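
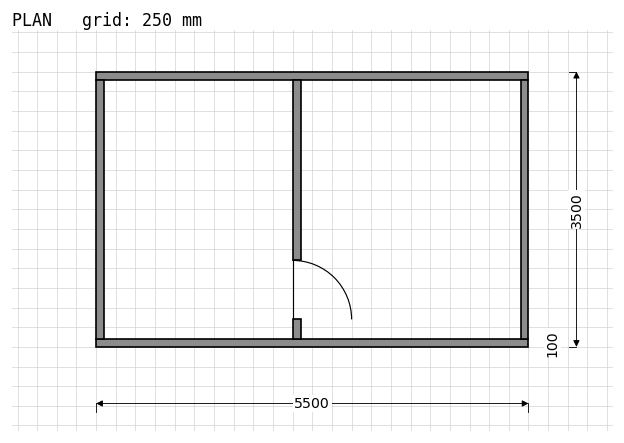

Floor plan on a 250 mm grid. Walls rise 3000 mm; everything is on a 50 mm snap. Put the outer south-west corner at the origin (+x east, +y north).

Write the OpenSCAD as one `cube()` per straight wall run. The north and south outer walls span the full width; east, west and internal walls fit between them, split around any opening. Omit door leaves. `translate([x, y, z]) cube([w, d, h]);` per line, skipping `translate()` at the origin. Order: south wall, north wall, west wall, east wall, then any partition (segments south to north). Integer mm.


cube([5500, 100, 3000]);
translate([0, 3400, 0]) cube([5500, 100, 3000]);
translate([0, 100, 0]) cube([100, 3300, 3000]);
translate([5400, 100, 0]) cube([100, 3300, 3000]);
translate([2500, 100, 0]) cube([100, 250, 3000]);
translate([2500, 1100, 0]) cube([100, 2300, 3000]);


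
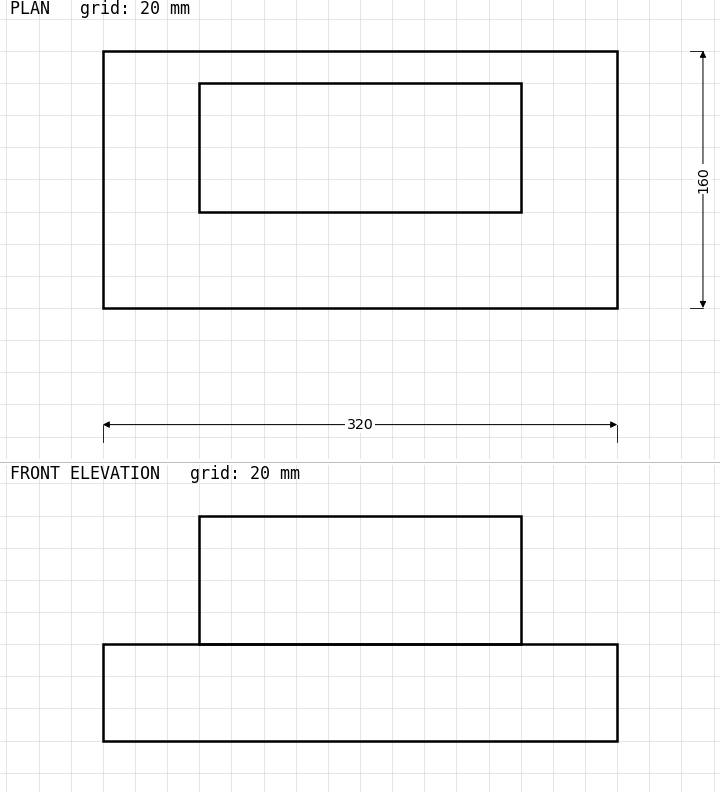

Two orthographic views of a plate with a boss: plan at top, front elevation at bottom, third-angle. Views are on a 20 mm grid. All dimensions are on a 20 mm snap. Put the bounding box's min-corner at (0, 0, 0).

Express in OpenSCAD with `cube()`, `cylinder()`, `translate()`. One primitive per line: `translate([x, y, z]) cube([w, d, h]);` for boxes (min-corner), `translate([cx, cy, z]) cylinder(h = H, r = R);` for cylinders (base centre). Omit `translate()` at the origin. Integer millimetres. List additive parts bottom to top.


cube([320, 160, 60]);
translate([60, 60, 60]) cube([200, 80, 80]);


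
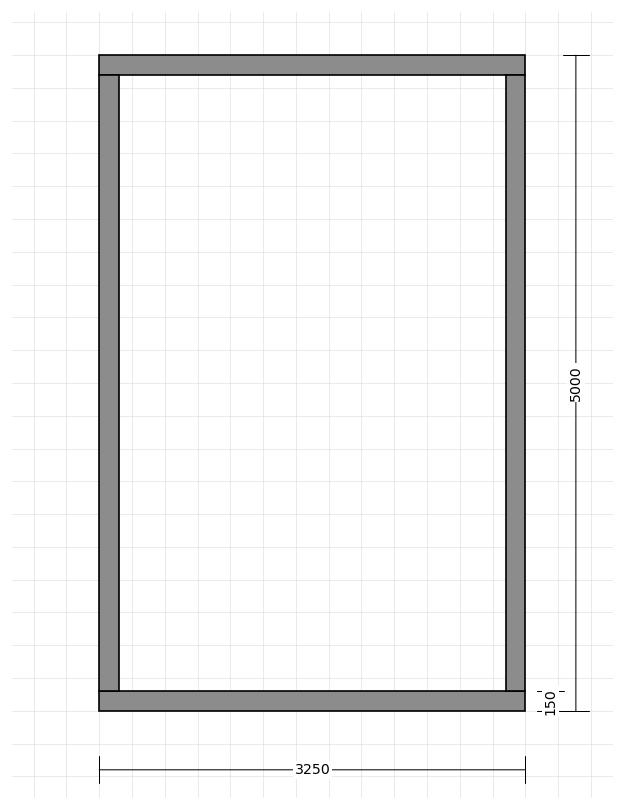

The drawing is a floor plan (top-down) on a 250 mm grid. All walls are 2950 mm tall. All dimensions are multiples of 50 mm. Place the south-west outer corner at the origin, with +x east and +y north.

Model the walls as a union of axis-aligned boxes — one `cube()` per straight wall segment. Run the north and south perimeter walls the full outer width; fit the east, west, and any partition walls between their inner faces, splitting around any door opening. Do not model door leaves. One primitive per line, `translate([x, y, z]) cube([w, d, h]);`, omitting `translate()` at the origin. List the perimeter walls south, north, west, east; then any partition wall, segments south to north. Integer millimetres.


cube([3250, 150, 2950]);
translate([0, 4850, 0]) cube([3250, 150, 2950]);
translate([0, 150, 0]) cube([150, 4700, 2950]);
translate([3100, 150, 0]) cube([150, 4700, 2950]);


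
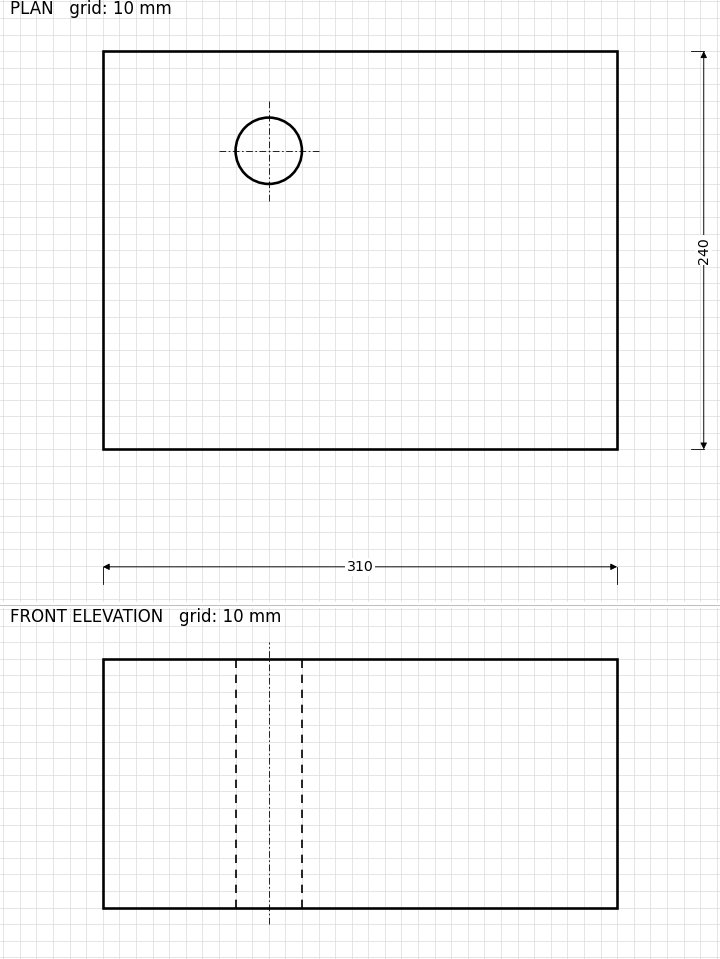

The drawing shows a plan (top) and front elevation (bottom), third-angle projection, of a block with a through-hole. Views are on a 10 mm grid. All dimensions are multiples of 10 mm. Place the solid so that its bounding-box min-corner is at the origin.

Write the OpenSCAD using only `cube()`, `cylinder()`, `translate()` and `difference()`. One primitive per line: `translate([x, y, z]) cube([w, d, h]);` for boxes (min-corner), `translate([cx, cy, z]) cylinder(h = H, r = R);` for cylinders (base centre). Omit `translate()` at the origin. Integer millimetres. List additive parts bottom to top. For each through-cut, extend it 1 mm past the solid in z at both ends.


difference() {
  cube([310, 240, 150]);
  translate([100, 180, -1]) cylinder(h = 152, r = 20);
}


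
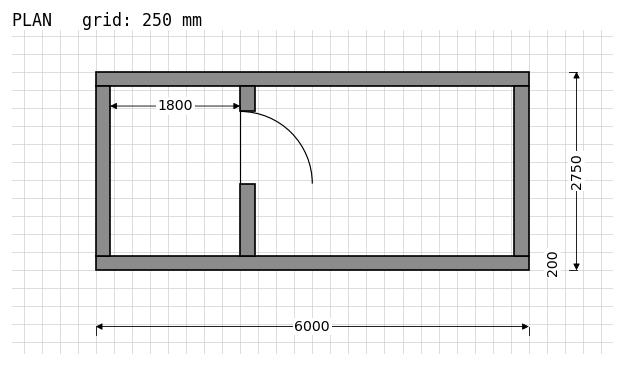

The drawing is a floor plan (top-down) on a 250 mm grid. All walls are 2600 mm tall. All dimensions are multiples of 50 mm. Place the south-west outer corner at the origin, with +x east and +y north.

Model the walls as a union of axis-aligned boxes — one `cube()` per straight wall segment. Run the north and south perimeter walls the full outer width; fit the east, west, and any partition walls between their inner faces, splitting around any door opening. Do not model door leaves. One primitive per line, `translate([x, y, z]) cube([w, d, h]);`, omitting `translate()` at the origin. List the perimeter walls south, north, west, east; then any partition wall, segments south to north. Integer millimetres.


cube([6000, 200, 2600]);
translate([0, 2550, 0]) cube([6000, 200, 2600]);
translate([0, 200, 0]) cube([200, 2350, 2600]);
translate([5800, 200, 0]) cube([200, 2350, 2600]);
translate([2000, 200, 0]) cube([200, 1000, 2600]);
translate([2000, 2200, 0]) cube([200, 350, 2600]);


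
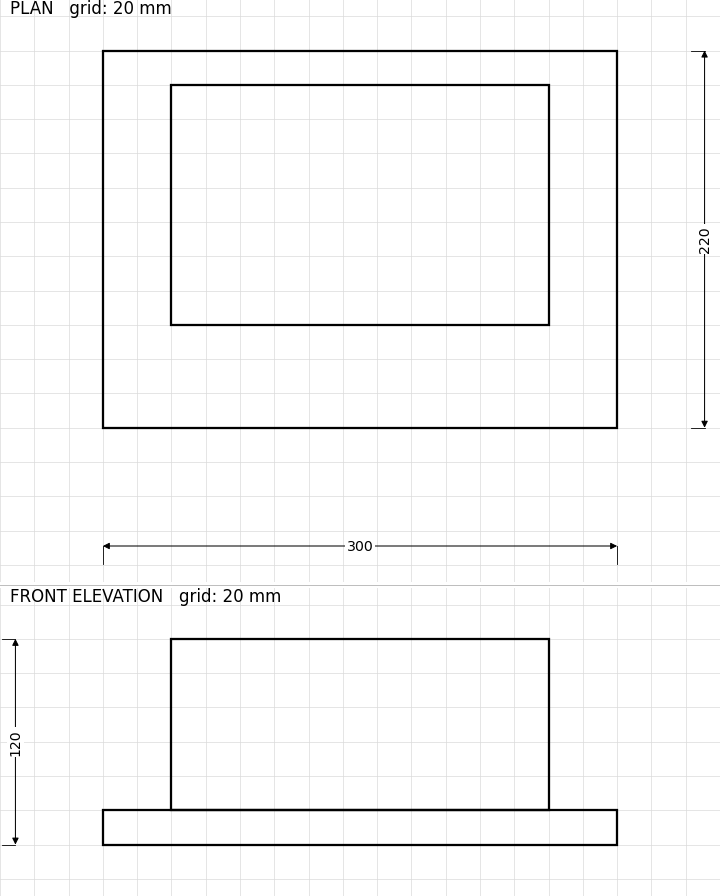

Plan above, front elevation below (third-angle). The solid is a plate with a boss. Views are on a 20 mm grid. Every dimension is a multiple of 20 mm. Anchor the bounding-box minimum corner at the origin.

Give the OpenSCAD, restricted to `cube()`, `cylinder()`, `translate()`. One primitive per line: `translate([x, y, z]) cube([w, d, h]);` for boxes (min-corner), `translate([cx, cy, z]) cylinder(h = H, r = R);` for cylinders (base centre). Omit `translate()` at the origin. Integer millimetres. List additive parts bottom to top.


cube([300, 220, 20]);
translate([40, 60, 20]) cube([220, 140, 100]);


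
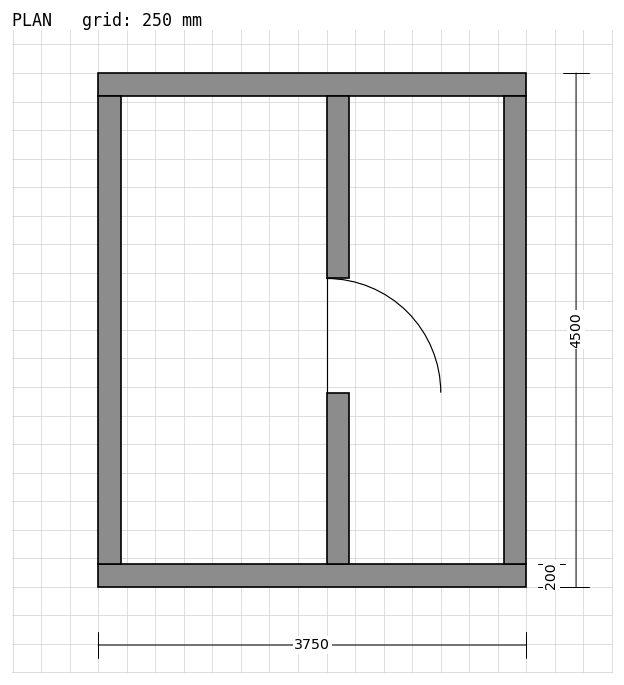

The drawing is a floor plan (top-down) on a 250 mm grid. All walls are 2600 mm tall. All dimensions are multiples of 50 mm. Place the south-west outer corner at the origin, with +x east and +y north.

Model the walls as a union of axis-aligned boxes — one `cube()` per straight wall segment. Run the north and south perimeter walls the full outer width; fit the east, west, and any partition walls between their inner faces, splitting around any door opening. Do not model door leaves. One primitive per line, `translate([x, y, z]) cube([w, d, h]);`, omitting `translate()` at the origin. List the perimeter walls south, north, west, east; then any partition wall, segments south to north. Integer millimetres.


cube([3750, 200, 2600]);
translate([0, 4300, 0]) cube([3750, 200, 2600]);
translate([0, 200, 0]) cube([200, 4100, 2600]);
translate([3550, 200, 0]) cube([200, 4100, 2600]);
translate([2000, 200, 0]) cube([200, 1500, 2600]);
translate([2000, 2700, 0]) cube([200, 1600, 2600]);


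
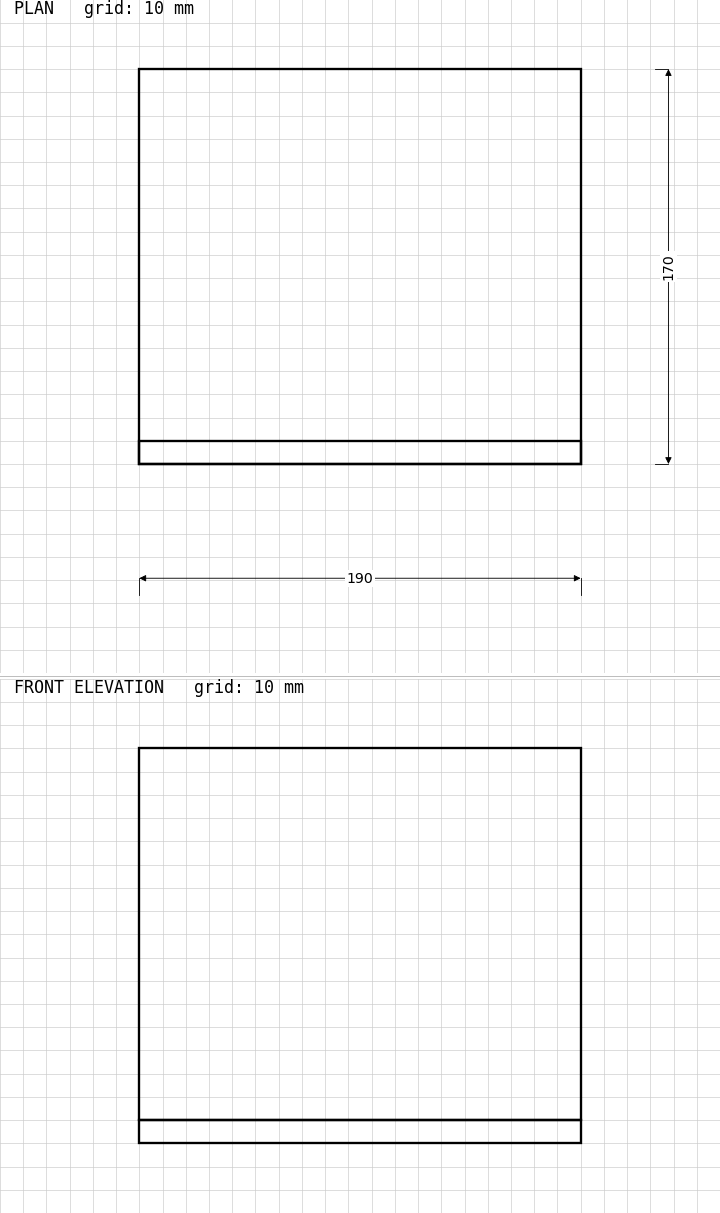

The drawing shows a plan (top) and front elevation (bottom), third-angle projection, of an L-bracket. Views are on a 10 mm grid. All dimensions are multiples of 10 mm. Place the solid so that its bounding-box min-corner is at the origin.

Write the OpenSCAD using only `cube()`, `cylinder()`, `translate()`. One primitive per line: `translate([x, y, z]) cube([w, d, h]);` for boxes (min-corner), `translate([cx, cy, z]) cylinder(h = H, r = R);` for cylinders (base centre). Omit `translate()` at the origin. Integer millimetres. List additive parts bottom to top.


cube([190, 170, 10]);
translate([0, 0, 10]) cube([190, 10, 160]);


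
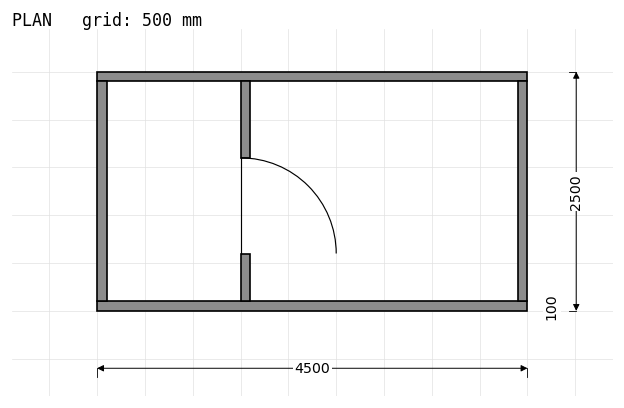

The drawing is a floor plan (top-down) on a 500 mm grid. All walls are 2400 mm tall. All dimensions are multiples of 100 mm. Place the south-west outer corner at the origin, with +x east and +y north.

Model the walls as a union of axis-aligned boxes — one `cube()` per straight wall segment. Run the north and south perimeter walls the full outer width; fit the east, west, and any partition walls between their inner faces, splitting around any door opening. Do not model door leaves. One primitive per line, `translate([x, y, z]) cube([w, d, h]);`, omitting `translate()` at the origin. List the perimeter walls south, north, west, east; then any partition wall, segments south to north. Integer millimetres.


cube([4500, 100, 2400]);
translate([0, 2400, 0]) cube([4500, 100, 2400]);
translate([0, 100, 0]) cube([100, 2300, 2400]);
translate([4400, 100, 0]) cube([100, 2300, 2400]);
translate([1500, 100, 0]) cube([100, 500, 2400]);
translate([1500, 1600, 0]) cube([100, 800, 2400]);


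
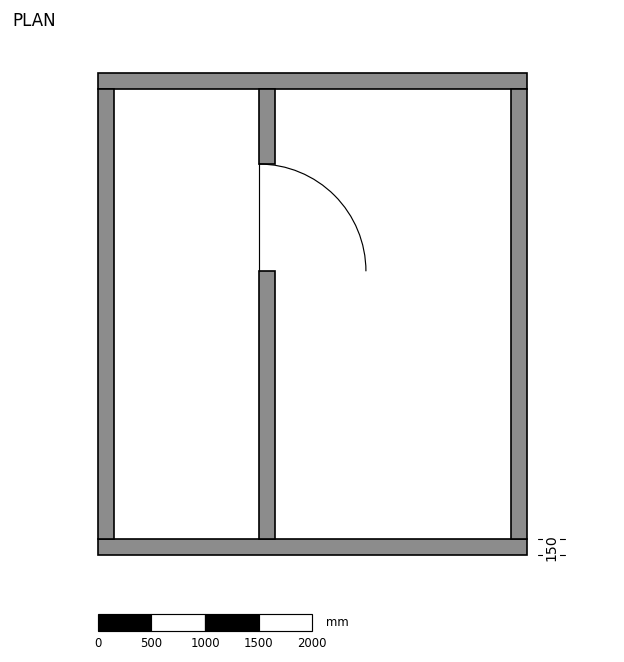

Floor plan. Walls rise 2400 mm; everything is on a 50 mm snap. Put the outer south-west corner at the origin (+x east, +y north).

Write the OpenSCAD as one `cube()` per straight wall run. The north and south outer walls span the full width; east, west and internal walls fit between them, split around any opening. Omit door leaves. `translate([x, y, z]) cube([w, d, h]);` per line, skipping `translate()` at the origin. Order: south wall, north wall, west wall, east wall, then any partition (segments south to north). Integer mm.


cube([4000, 150, 2400]);
translate([0, 4350, 0]) cube([4000, 150, 2400]);
translate([0, 150, 0]) cube([150, 4200, 2400]);
translate([3850, 150, 0]) cube([150, 4200, 2400]);
translate([1500, 150, 0]) cube([150, 2500, 2400]);
translate([1500, 3650, 0]) cube([150, 700, 2400]);


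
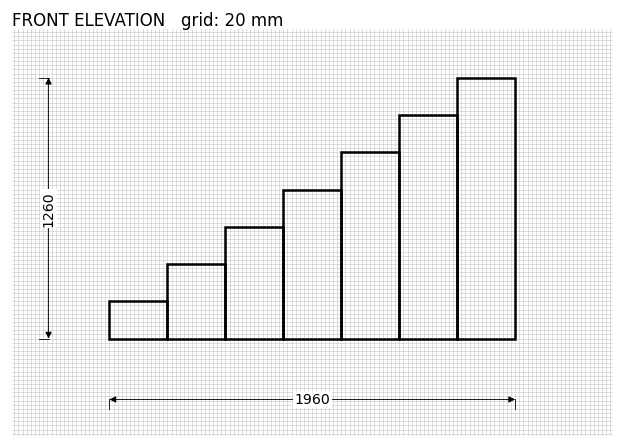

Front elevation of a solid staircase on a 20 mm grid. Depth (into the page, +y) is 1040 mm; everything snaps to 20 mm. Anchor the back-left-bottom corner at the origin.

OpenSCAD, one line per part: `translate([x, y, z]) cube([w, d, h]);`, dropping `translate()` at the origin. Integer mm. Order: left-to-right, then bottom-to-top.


cube([280, 1040, 180]);
translate([280, 0, 0]) cube([280, 1040, 360]);
translate([560, 0, 0]) cube([280, 1040, 540]);
translate([840, 0, 0]) cube([280, 1040, 720]);
translate([1120, 0, 0]) cube([280, 1040, 900]);
translate([1400, 0, 0]) cube([280, 1040, 1080]);
translate([1680, 0, 0]) cube([280, 1040, 1260]);


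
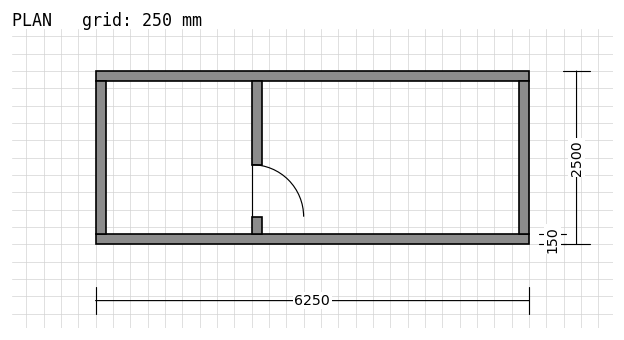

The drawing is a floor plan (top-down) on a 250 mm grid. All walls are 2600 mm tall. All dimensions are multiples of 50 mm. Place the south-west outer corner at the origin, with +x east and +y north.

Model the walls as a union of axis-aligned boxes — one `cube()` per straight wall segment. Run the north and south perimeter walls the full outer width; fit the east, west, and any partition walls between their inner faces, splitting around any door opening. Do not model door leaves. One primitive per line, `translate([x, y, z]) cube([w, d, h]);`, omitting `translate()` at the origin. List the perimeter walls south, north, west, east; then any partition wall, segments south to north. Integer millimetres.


cube([6250, 150, 2600]);
translate([0, 2350, 0]) cube([6250, 150, 2600]);
translate([0, 150, 0]) cube([150, 2200, 2600]);
translate([6100, 150, 0]) cube([150, 2200, 2600]);
translate([2250, 150, 0]) cube([150, 250, 2600]);
translate([2250, 1150, 0]) cube([150, 1200, 2600]);


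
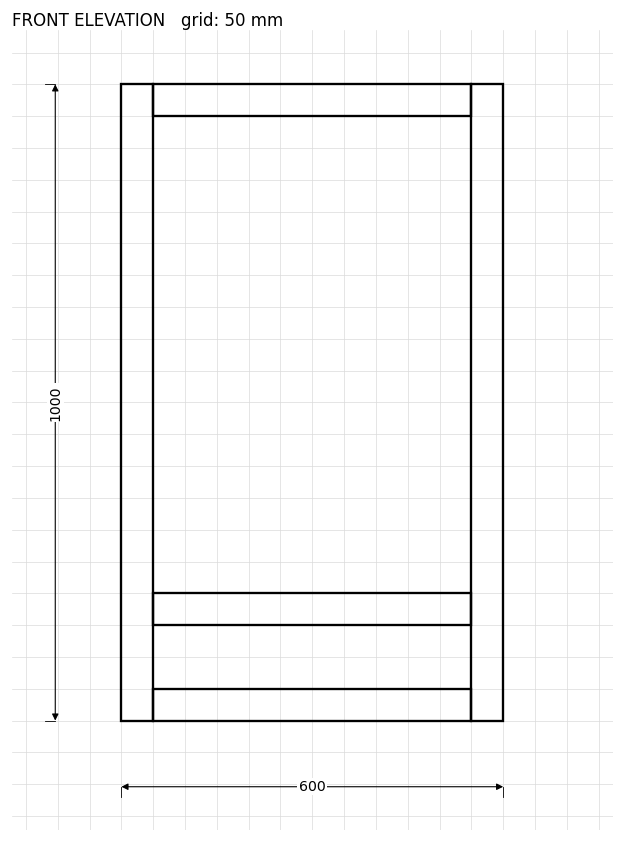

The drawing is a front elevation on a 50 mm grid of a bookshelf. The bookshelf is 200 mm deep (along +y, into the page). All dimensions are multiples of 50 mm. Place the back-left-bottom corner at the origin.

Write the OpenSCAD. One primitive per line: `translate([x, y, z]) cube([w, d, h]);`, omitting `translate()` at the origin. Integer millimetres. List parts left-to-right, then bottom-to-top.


cube([50, 200, 1000]);
translate([50, 0, 0]) cube([500, 200, 50]);
translate([50, 0, 150]) cube([500, 200, 50]);
translate([50, 0, 950]) cube([500, 200, 50]);
translate([550, 0, 0]) cube([50, 200, 1000]);


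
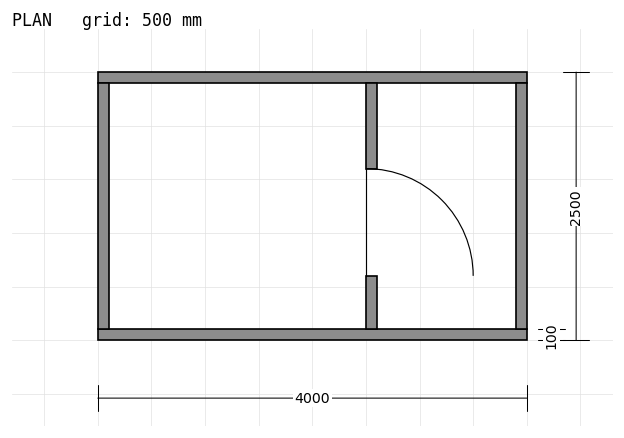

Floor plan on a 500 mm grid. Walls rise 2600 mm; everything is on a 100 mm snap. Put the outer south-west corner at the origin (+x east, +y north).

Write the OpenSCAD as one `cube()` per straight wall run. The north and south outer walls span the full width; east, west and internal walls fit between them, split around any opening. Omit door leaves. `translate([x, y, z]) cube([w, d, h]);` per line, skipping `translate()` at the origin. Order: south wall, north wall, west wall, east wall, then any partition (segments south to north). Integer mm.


cube([4000, 100, 2600]);
translate([0, 2400, 0]) cube([4000, 100, 2600]);
translate([0, 100, 0]) cube([100, 2300, 2600]);
translate([3900, 100, 0]) cube([100, 2300, 2600]);
translate([2500, 100, 0]) cube([100, 500, 2600]);
translate([2500, 1600, 0]) cube([100, 800, 2600]);


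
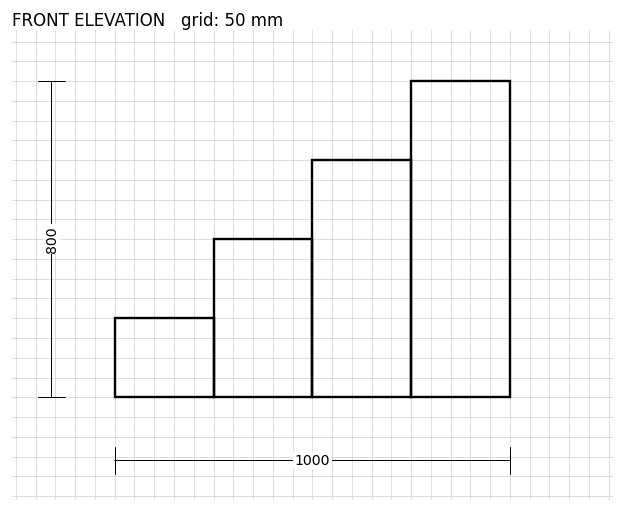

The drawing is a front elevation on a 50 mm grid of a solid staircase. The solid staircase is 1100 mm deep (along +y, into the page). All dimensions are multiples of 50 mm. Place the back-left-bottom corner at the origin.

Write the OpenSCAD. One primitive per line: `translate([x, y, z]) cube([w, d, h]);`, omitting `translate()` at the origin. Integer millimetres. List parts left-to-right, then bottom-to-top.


cube([250, 1100, 200]);
translate([250, 0, 0]) cube([250, 1100, 400]);
translate([500, 0, 0]) cube([250, 1100, 600]);
translate([750, 0, 0]) cube([250, 1100, 800]);


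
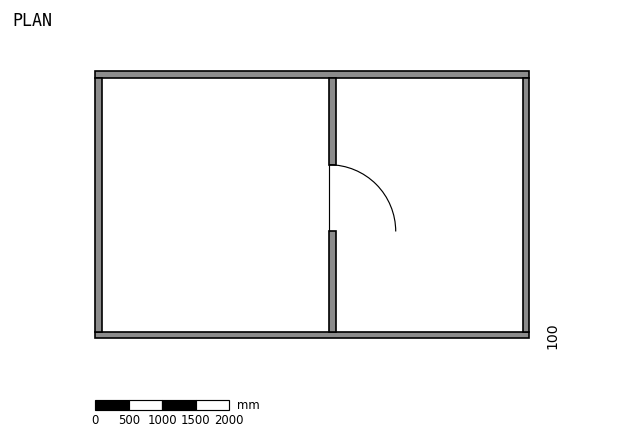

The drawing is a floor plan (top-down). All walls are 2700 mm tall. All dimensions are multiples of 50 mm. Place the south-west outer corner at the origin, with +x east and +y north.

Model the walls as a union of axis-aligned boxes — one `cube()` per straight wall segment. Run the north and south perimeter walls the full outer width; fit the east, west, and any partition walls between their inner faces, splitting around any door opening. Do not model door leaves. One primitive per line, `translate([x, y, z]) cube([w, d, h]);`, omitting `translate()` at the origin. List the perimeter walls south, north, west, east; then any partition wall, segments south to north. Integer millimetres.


cube([6500, 100, 2700]);
translate([0, 3900, 0]) cube([6500, 100, 2700]);
translate([0, 100, 0]) cube([100, 3800, 2700]);
translate([6400, 100, 0]) cube([100, 3800, 2700]);
translate([3500, 100, 0]) cube([100, 1500, 2700]);
translate([3500, 2600, 0]) cube([100, 1300, 2700]);


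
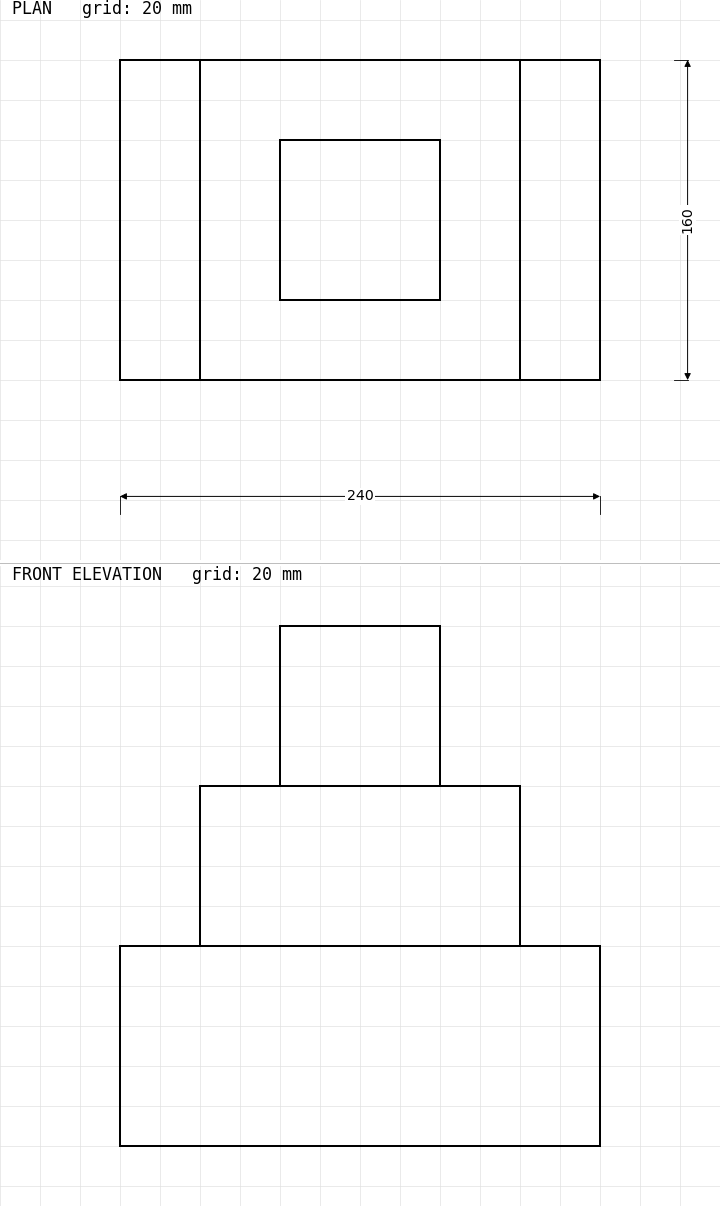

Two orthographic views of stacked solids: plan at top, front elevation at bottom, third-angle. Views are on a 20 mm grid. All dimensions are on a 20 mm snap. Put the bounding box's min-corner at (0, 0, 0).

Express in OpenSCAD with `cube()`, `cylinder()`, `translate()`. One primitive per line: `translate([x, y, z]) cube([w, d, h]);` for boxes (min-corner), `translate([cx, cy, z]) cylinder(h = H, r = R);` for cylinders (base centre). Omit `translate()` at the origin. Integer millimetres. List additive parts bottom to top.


cube([240, 160, 100]);
translate([40, 0, 100]) cube([160, 160, 80]);
translate([80, 40, 180]) cube([80, 80, 80]);


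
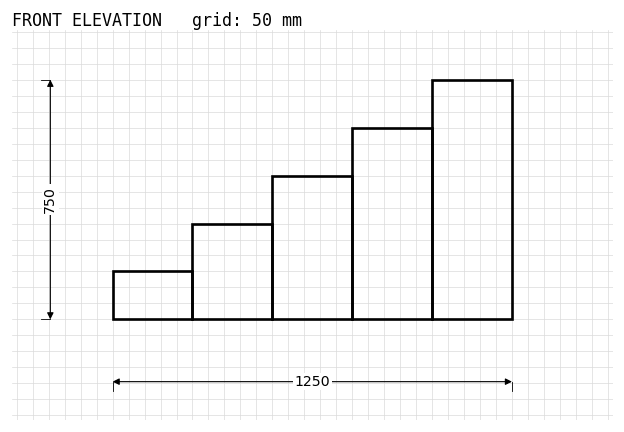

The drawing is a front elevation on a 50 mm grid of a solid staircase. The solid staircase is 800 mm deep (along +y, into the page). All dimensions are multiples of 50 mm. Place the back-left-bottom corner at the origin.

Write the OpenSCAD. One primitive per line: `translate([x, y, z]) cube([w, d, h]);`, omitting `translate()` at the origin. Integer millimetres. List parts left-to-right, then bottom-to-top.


cube([250, 800, 150]);
translate([250, 0, 0]) cube([250, 800, 300]);
translate([500, 0, 0]) cube([250, 800, 450]);
translate([750, 0, 0]) cube([250, 800, 600]);
translate([1000, 0, 0]) cube([250, 800, 750]);


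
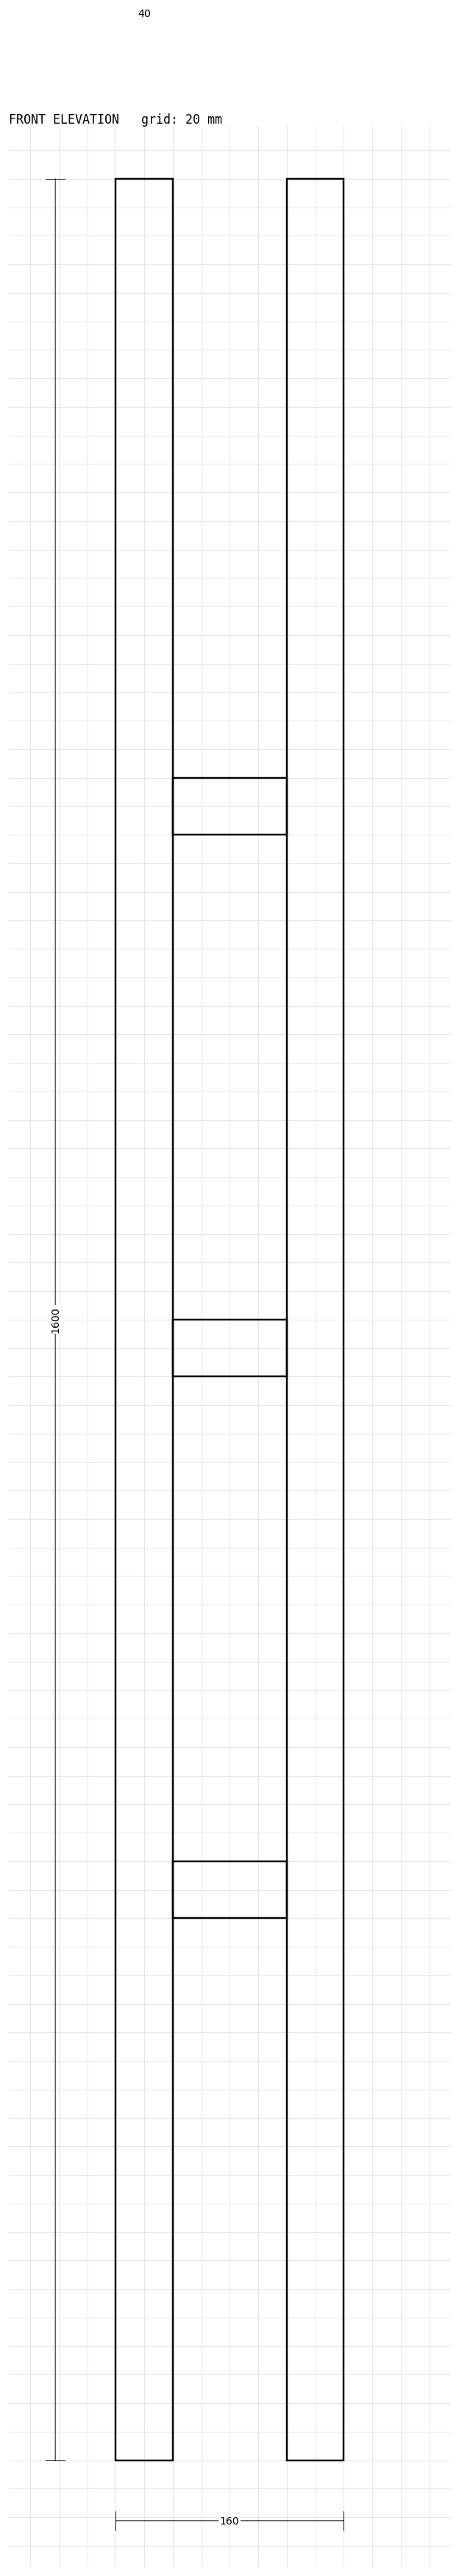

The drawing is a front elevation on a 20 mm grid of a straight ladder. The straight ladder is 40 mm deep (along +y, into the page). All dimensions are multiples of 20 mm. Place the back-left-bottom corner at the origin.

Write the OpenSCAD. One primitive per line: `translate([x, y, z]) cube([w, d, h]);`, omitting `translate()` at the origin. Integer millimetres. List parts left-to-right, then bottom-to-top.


cube([40, 40, 1600]);
translate([40, 0, 380]) cube([80, 40, 40]);
translate([40, 0, 760]) cube([80, 40, 40]);
translate([40, 0, 1140]) cube([80, 40, 40]);
translate([120, 0, 0]) cube([40, 40, 1600]);


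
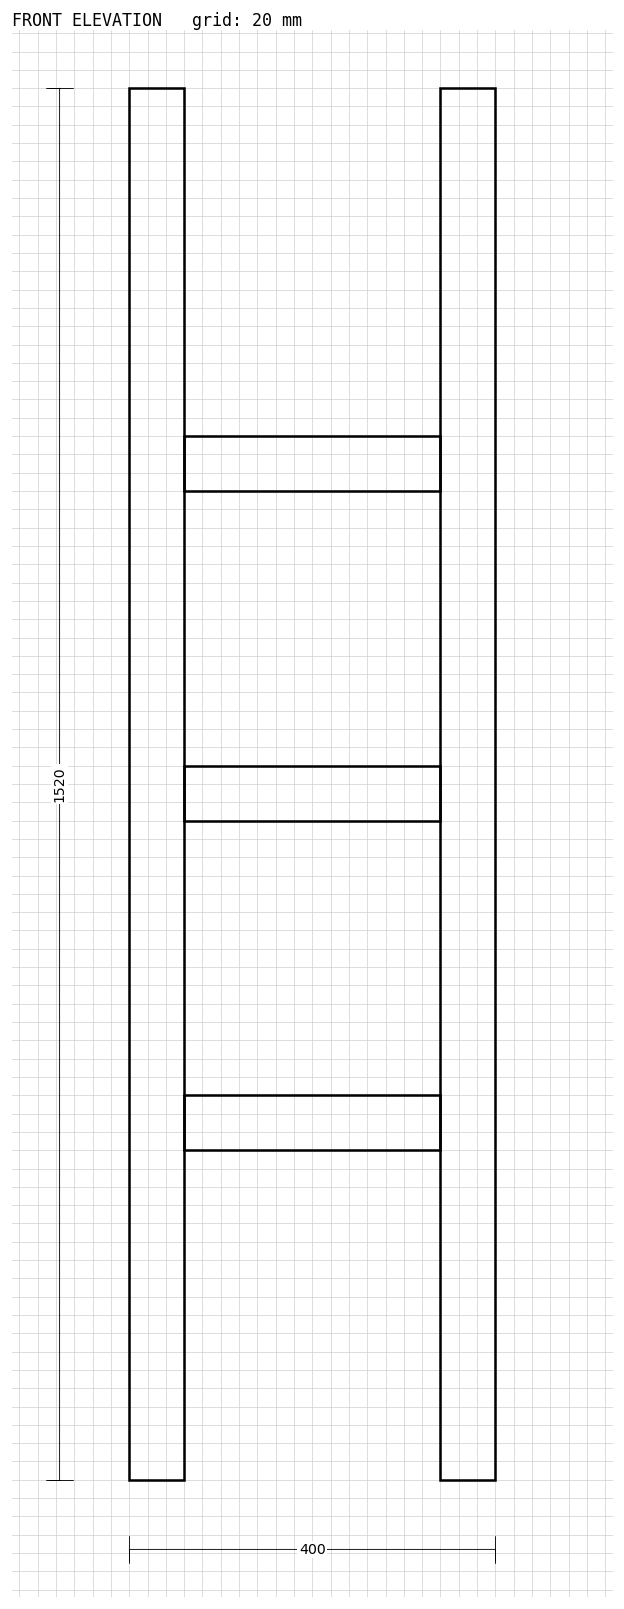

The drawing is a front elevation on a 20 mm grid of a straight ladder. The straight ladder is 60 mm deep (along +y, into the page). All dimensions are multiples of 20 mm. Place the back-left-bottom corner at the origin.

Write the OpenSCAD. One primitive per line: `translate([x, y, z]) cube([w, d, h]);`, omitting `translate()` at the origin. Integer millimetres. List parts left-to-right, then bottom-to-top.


cube([60, 60, 1520]);
translate([60, 0, 360]) cube([280, 60, 60]);
translate([60, 0, 720]) cube([280, 60, 60]);
translate([60, 0, 1080]) cube([280, 60, 60]);
translate([340, 0, 0]) cube([60, 60, 1520]);


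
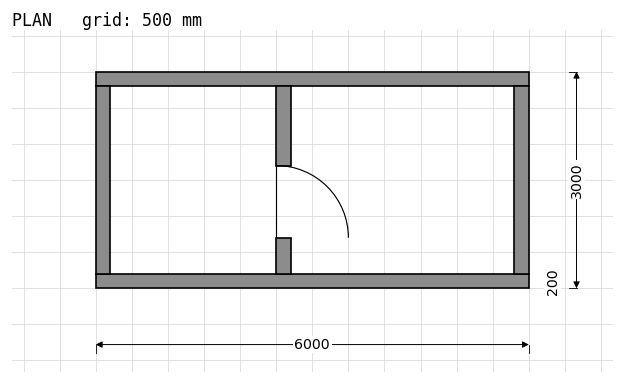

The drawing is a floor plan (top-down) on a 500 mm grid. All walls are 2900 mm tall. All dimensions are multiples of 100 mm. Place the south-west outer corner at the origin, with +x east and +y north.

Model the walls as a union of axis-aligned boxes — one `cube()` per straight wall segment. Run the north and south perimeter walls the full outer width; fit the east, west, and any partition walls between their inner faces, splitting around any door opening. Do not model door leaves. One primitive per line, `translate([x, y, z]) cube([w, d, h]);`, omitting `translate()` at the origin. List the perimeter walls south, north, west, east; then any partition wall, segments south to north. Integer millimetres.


cube([6000, 200, 2900]);
translate([0, 2800, 0]) cube([6000, 200, 2900]);
translate([0, 200, 0]) cube([200, 2600, 2900]);
translate([5800, 200, 0]) cube([200, 2600, 2900]);
translate([2500, 200, 0]) cube([200, 500, 2900]);
translate([2500, 1700, 0]) cube([200, 1100, 2900]);


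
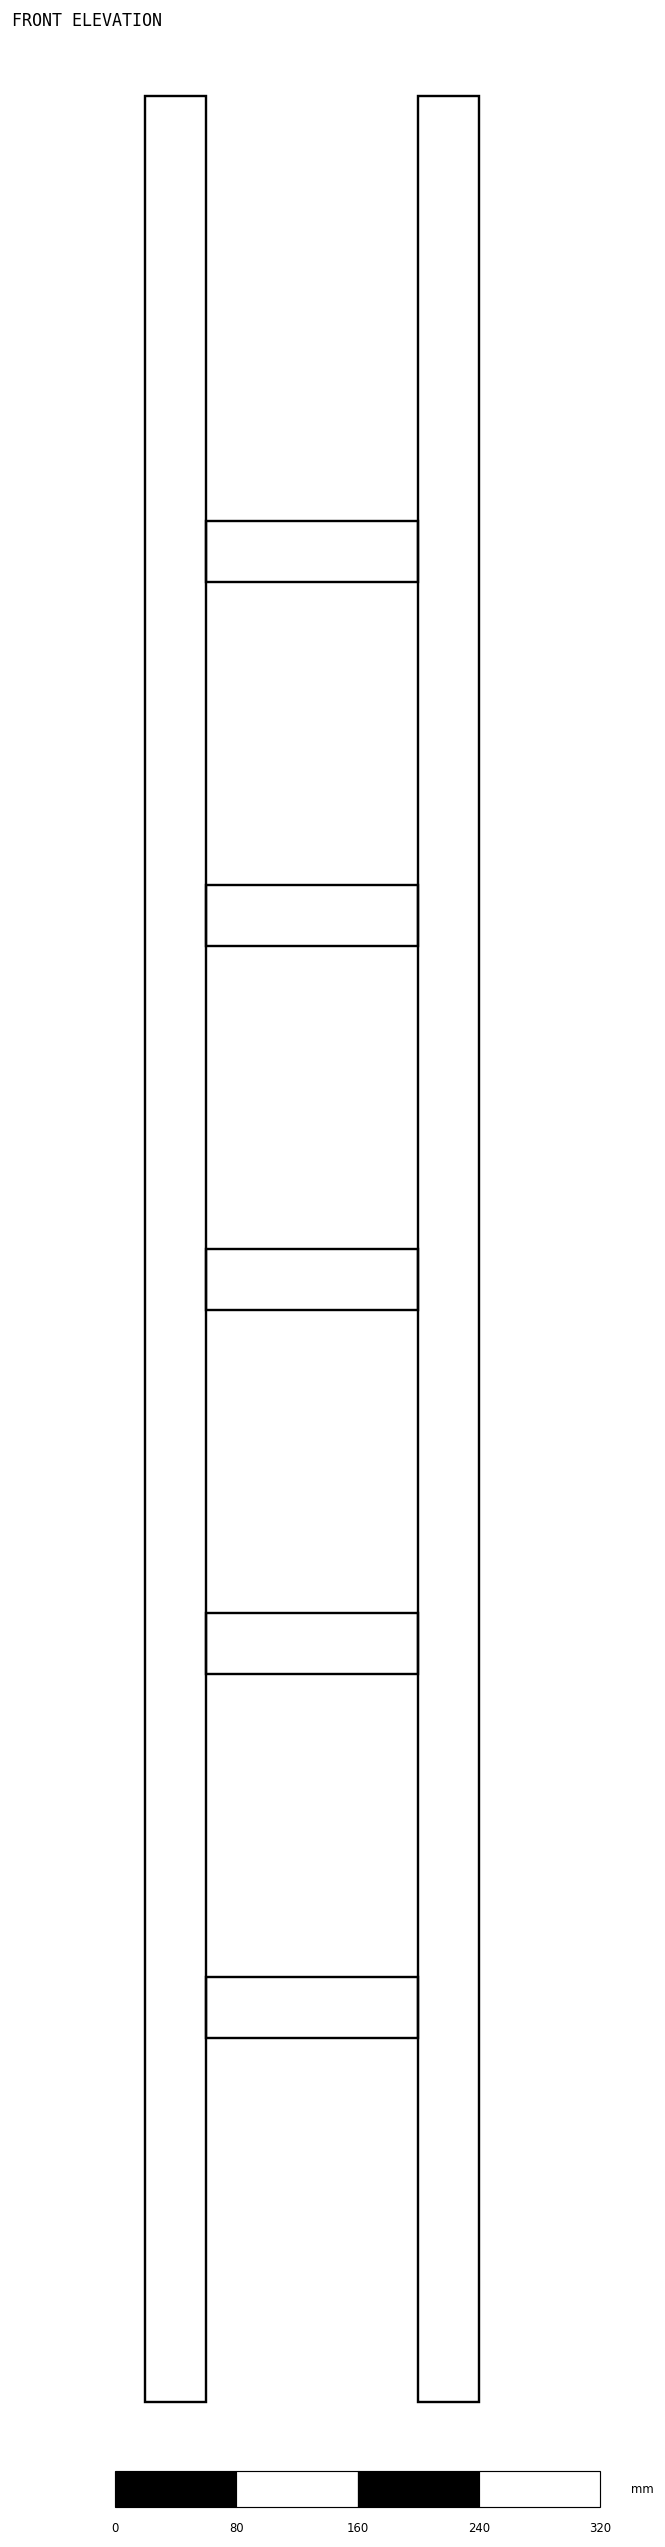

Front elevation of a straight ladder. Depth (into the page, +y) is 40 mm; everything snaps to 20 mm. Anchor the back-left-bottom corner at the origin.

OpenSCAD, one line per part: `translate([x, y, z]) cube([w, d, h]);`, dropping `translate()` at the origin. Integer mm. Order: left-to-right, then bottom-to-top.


cube([40, 40, 1520]);
translate([40, 0, 240]) cube([140, 40, 40]);
translate([40, 0, 480]) cube([140, 40, 40]);
translate([40, 0, 720]) cube([140, 40, 40]);
translate([40, 0, 960]) cube([140, 40, 40]);
translate([40, 0, 1200]) cube([140, 40, 40]);
translate([180, 0, 0]) cube([40, 40, 1520]);


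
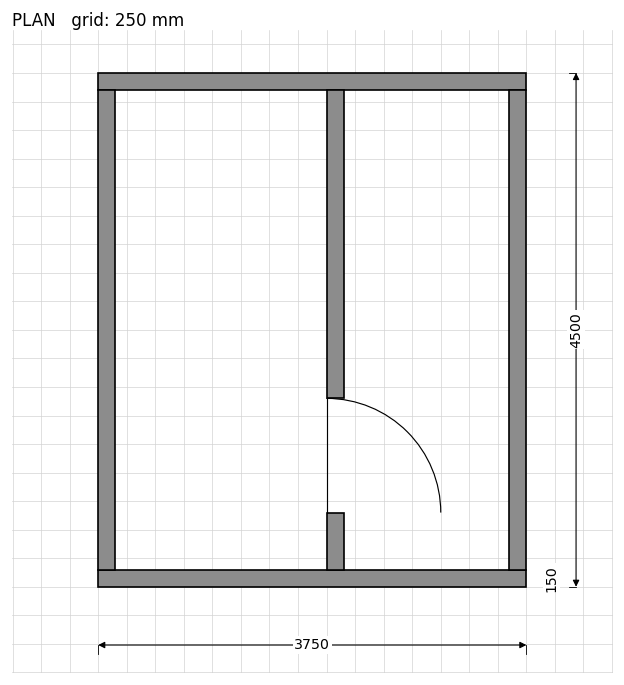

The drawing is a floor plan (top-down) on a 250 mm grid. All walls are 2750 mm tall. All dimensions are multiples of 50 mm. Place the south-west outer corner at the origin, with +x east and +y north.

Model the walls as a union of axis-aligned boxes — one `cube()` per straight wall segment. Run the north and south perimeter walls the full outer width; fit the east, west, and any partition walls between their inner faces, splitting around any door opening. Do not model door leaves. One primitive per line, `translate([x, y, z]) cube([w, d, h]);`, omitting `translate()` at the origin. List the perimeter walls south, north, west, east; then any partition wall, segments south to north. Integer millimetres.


cube([3750, 150, 2750]);
translate([0, 4350, 0]) cube([3750, 150, 2750]);
translate([0, 150, 0]) cube([150, 4200, 2750]);
translate([3600, 150, 0]) cube([150, 4200, 2750]);
translate([2000, 150, 0]) cube([150, 500, 2750]);
translate([2000, 1650, 0]) cube([150, 2700, 2750]);


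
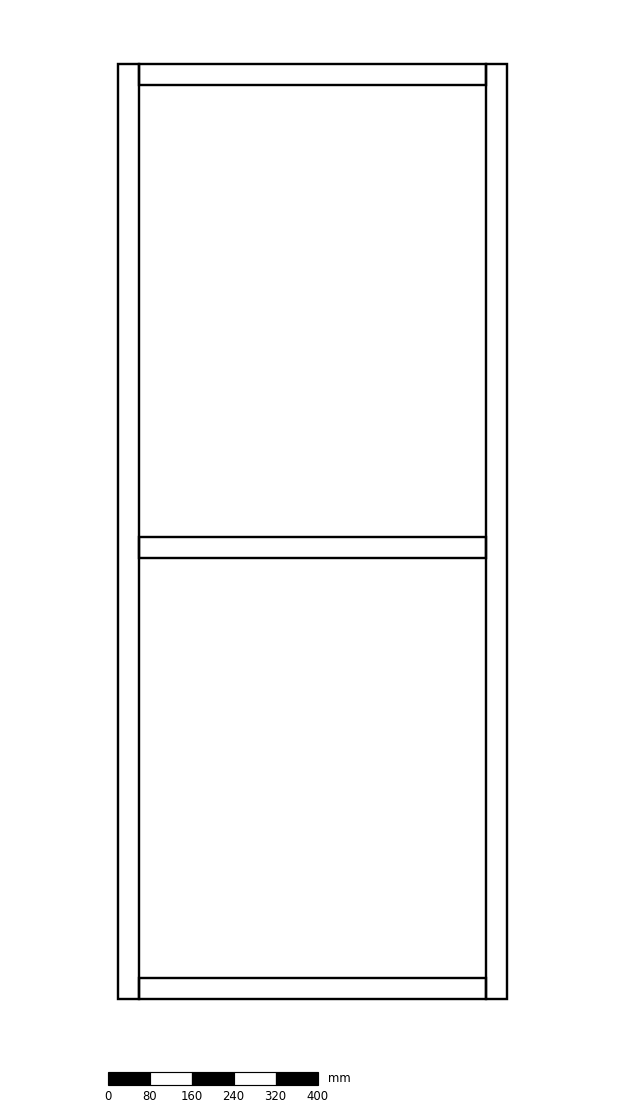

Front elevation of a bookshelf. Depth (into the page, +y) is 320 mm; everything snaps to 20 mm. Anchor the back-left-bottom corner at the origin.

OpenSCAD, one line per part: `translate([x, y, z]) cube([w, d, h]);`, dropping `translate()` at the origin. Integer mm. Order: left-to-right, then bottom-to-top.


cube([40, 320, 1780]);
translate([40, 0, 0]) cube([660, 320, 40]);
translate([40, 0, 840]) cube([660, 320, 40]);
translate([40, 0, 1740]) cube([660, 320, 40]);
translate([700, 0, 0]) cube([40, 320, 1780]);


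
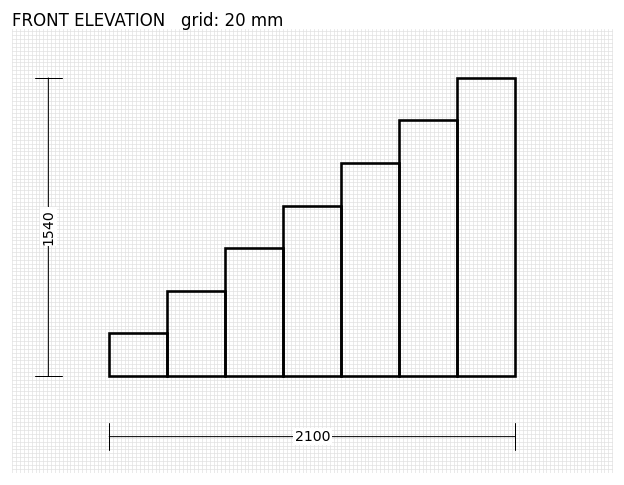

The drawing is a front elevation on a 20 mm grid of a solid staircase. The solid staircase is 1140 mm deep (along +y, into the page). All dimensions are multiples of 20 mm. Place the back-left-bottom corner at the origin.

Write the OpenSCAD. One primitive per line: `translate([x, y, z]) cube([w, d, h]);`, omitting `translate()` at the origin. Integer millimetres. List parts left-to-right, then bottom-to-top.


cube([300, 1140, 220]);
translate([300, 0, 0]) cube([300, 1140, 440]);
translate([600, 0, 0]) cube([300, 1140, 660]);
translate([900, 0, 0]) cube([300, 1140, 880]);
translate([1200, 0, 0]) cube([300, 1140, 1100]);
translate([1500, 0, 0]) cube([300, 1140, 1320]);
translate([1800, 0, 0]) cube([300, 1140, 1540]);


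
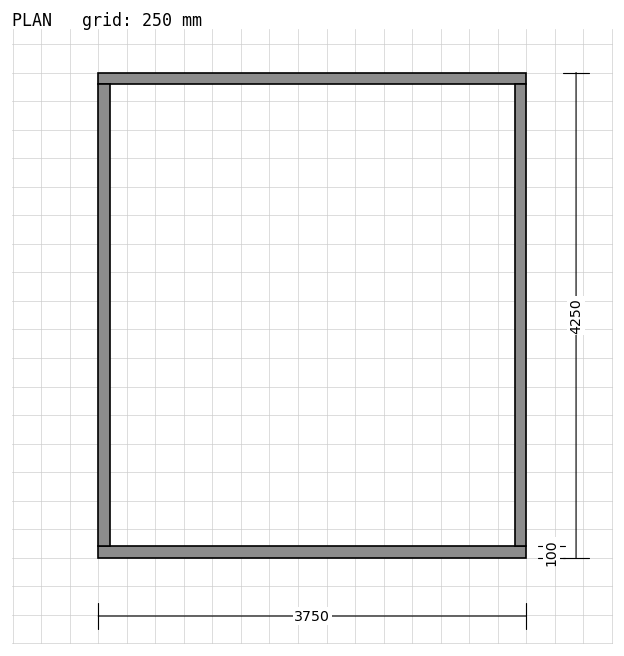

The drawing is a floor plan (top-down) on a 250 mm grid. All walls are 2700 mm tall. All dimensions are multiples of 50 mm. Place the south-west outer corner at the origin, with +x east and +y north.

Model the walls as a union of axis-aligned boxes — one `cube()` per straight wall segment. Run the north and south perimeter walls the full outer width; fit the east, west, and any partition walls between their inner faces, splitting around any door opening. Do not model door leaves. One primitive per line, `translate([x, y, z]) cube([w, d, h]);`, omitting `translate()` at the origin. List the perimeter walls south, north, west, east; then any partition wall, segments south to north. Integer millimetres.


cube([3750, 100, 2700]);
translate([0, 4150, 0]) cube([3750, 100, 2700]);
translate([0, 100, 0]) cube([100, 4050, 2700]);
translate([3650, 100, 0]) cube([100, 4050, 2700]);


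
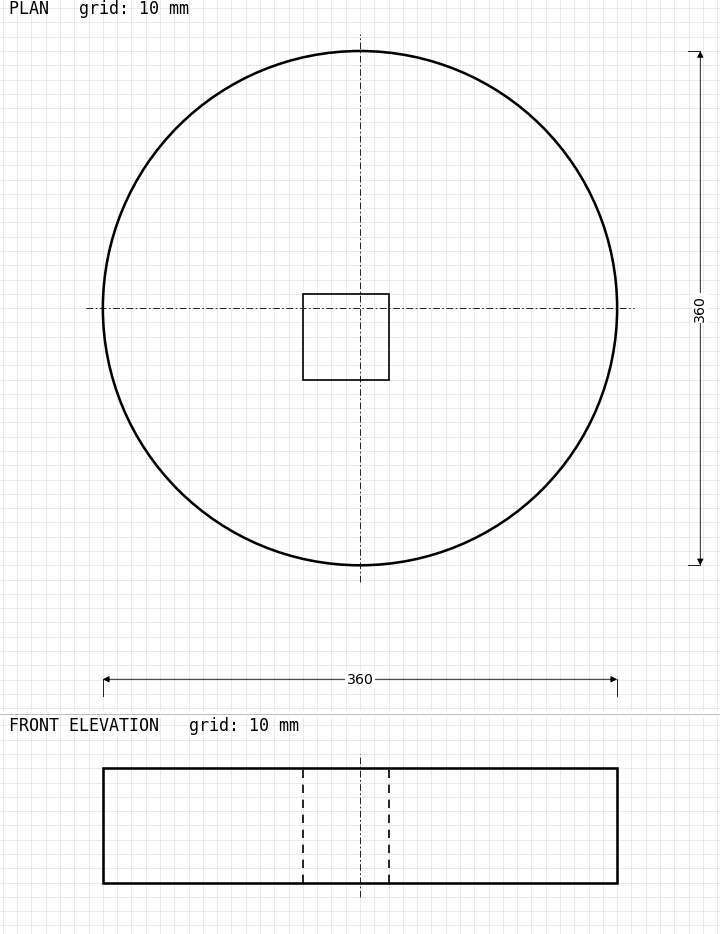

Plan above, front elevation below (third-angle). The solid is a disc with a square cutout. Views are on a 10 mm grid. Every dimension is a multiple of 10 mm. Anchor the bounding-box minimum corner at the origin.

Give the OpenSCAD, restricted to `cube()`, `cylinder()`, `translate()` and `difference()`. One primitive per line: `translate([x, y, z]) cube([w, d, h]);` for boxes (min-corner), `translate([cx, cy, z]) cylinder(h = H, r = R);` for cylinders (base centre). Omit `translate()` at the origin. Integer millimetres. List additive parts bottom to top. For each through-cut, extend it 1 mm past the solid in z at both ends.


difference() {
  translate([180, 180, 0]) cylinder(h = 80, r = 180);
  translate([140, 130, -1]) cube([60, 60, 82]);
}


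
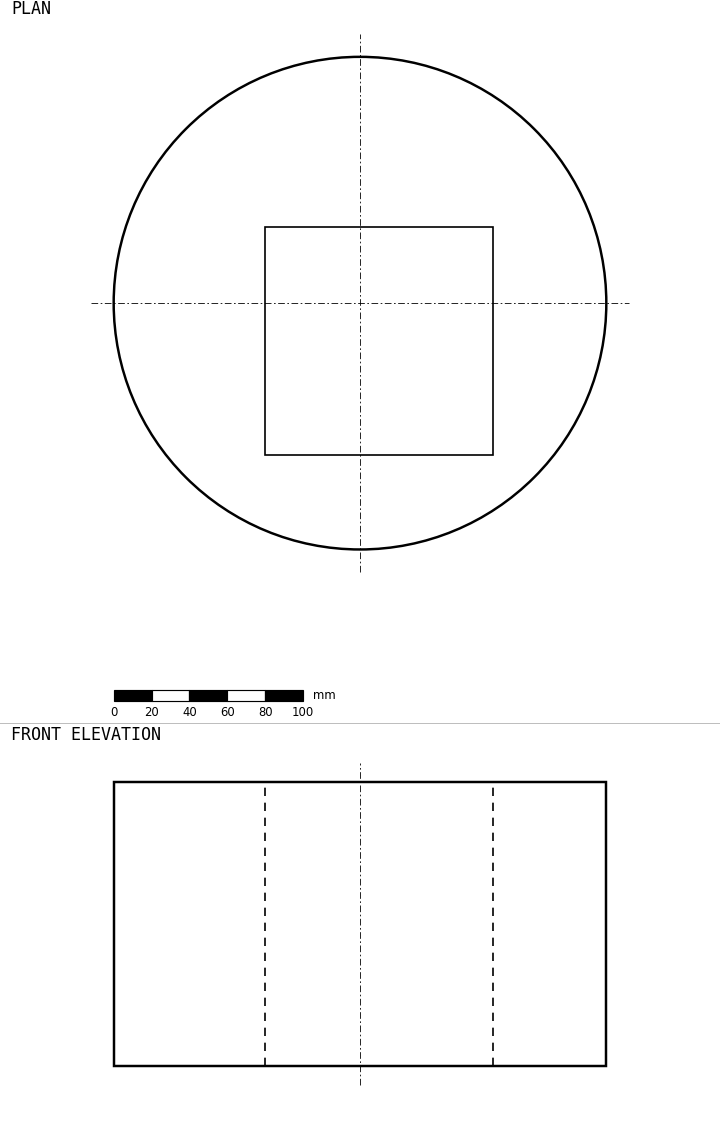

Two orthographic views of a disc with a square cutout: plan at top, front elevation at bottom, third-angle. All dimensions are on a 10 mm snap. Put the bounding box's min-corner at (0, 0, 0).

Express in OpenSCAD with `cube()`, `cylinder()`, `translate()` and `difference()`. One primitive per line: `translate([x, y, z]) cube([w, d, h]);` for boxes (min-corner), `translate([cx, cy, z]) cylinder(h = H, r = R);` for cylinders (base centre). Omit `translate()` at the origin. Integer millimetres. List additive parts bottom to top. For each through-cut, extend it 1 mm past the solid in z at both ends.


difference() {
  translate([130, 130, 0]) cylinder(h = 150, r = 130);
  translate([80, 50, -1]) cube([120, 120, 152]);
}


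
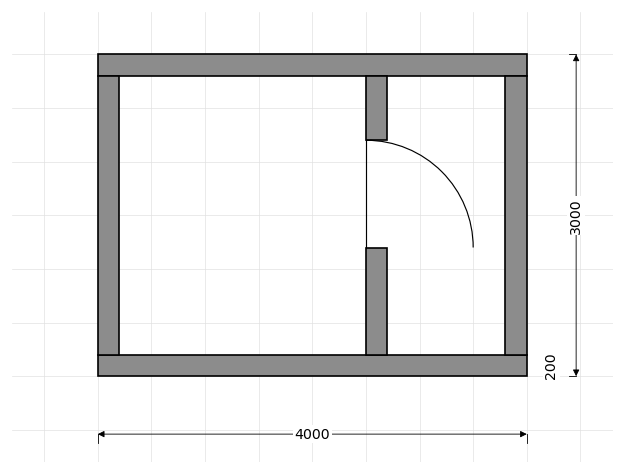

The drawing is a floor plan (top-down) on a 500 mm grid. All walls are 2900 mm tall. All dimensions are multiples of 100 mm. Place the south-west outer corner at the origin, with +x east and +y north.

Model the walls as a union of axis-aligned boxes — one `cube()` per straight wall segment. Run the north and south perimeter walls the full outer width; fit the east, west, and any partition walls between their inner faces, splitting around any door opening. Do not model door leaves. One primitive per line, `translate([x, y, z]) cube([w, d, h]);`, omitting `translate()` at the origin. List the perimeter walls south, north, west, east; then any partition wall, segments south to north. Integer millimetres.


cube([4000, 200, 2900]);
translate([0, 2800, 0]) cube([4000, 200, 2900]);
translate([0, 200, 0]) cube([200, 2600, 2900]);
translate([3800, 200, 0]) cube([200, 2600, 2900]);
translate([2500, 200, 0]) cube([200, 1000, 2900]);
translate([2500, 2200, 0]) cube([200, 600, 2900]);


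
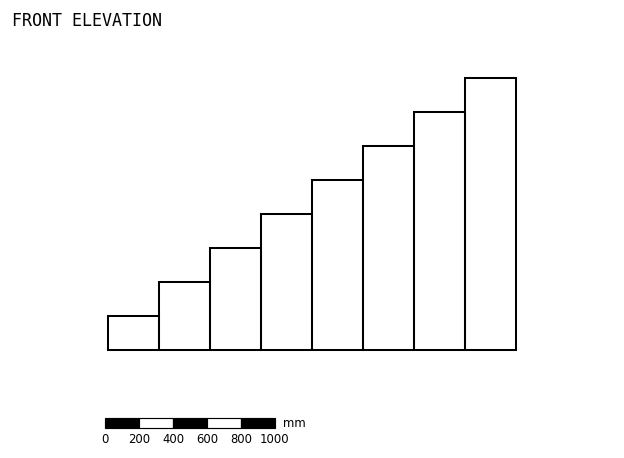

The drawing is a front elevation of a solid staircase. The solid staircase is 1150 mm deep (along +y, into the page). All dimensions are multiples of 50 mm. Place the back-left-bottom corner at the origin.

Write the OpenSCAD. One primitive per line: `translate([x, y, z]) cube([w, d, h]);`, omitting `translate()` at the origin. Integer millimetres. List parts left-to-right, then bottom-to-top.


cube([300, 1150, 200]);
translate([300, 0, 0]) cube([300, 1150, 400]);
translate([600, 0, 0]) cube([300, 1150, 600]);
translate([900, 0, 0]) cube([300, 1150, 800]);
translate([1200, 0, 0]) cube([300, 1150, 1000]);
translate([1500, 0, 0]) cube([300, 1150, 1200]);
translate([1800, 0, 0]) cube([300, 1150, 1400]);
translate([2100, 0, 0]) cube([300, 1150, 1600]);


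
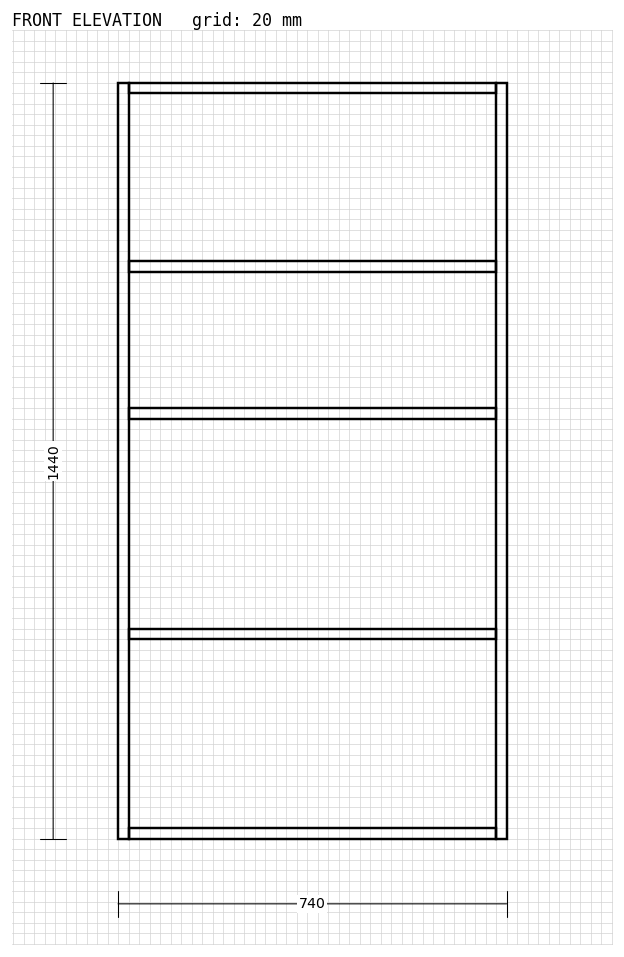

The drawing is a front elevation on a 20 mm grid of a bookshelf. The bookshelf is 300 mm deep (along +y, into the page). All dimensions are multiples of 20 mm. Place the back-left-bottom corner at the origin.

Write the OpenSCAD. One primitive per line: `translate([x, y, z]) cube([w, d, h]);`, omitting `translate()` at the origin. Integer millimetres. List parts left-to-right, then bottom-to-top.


cube([20, 300, 1440]);
translate([20, 0, 0]) cube([700, 300, 20]);
translate([20, 0, 380]) cube([700, 300, 20]);
translate([20, 0, 800]) cube([700, 300, 20]);
translate([20, 0, 1080]) cube([700, 300, 20]);
translate([20, 0, 1420]) cube([700, 300, 20]);
translate([720, 0, 0]) cube([20, 300, 1440]);


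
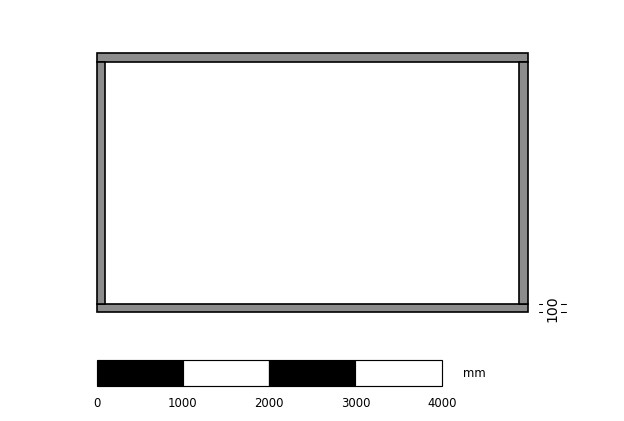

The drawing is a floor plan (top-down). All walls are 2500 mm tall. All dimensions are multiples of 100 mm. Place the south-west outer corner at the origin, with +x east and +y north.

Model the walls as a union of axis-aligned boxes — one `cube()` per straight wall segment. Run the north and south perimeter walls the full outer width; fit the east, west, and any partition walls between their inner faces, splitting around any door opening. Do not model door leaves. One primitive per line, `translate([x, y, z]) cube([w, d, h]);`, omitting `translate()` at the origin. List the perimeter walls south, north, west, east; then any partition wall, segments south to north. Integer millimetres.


cube([5000, 100, 2500]);
translate([0, 2900, 0]) cube([5000, 100, 2500]);
translate([0, 100, 0]) cube([100, 2800, 2500]);
translate([4900, 100, 0]) cube([100, 2800, 2500]);


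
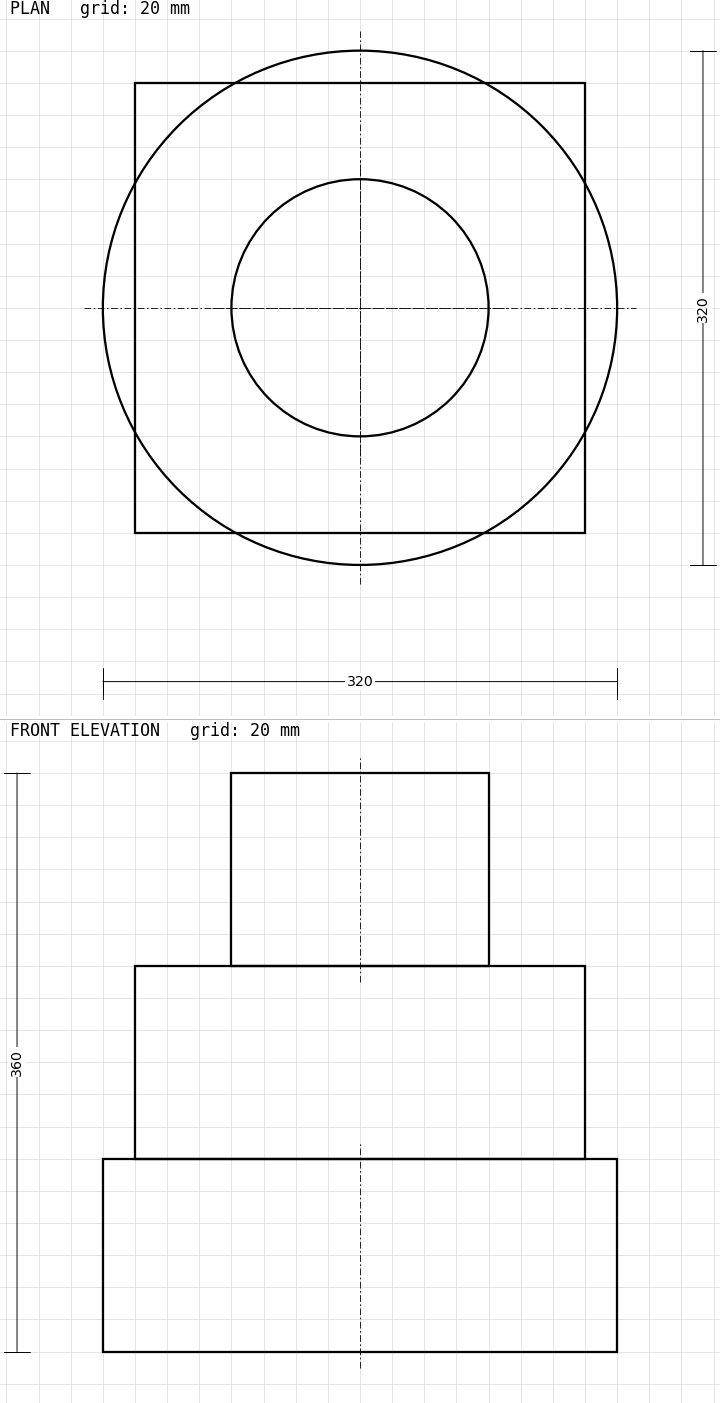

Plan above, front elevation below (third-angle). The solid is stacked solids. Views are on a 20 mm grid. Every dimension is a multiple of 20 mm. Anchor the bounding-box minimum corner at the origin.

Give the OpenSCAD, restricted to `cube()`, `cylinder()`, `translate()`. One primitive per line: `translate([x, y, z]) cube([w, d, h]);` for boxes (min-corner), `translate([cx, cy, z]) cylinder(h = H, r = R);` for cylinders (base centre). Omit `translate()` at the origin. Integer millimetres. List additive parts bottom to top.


translate([160, 160, 0]) cylinder(h = 120, r = 160);
translate([20, 20, 120]) cube([280, 280, 120]);
translate([160, 160, 240]) cylinder(h = 120, r = 80);


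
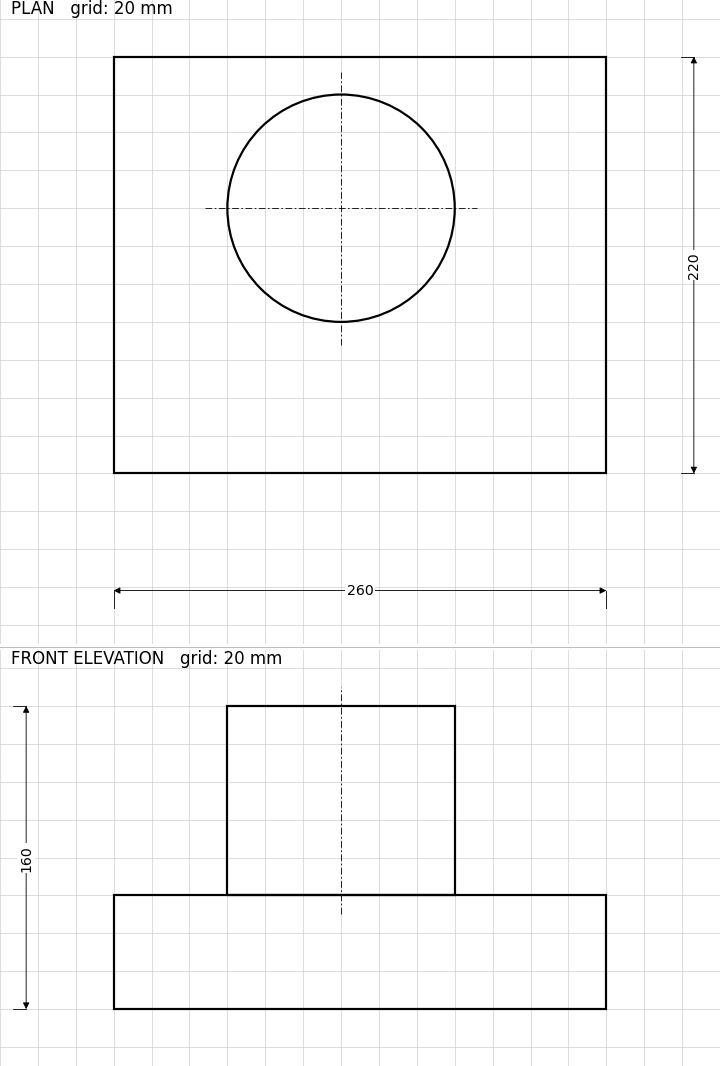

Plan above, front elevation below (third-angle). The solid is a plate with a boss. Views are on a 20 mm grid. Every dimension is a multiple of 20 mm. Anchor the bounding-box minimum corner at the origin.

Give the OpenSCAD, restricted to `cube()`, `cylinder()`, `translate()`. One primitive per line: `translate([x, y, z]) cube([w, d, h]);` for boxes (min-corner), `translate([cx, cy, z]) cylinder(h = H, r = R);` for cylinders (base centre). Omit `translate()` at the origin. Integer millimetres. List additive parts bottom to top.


cube([260, 220, 60]);
translate([120, 140, 60]) cylinder(h = 100, r = 60);


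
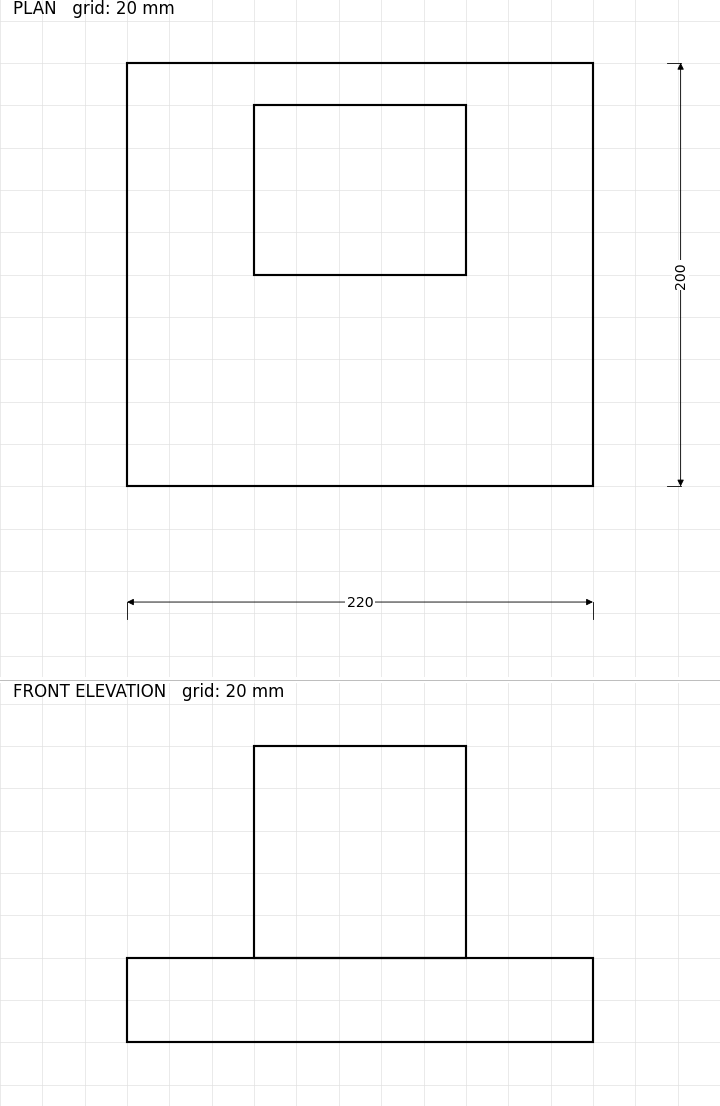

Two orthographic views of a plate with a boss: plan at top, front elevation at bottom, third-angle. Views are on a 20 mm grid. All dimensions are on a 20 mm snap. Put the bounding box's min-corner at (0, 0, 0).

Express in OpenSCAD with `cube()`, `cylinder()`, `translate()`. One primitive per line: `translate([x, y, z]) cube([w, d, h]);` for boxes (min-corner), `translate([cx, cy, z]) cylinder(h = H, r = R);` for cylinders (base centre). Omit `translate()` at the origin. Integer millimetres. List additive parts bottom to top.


cube([220, 200, 40]);
translate([60, 100, 40]) cube([100, 80, 100]);


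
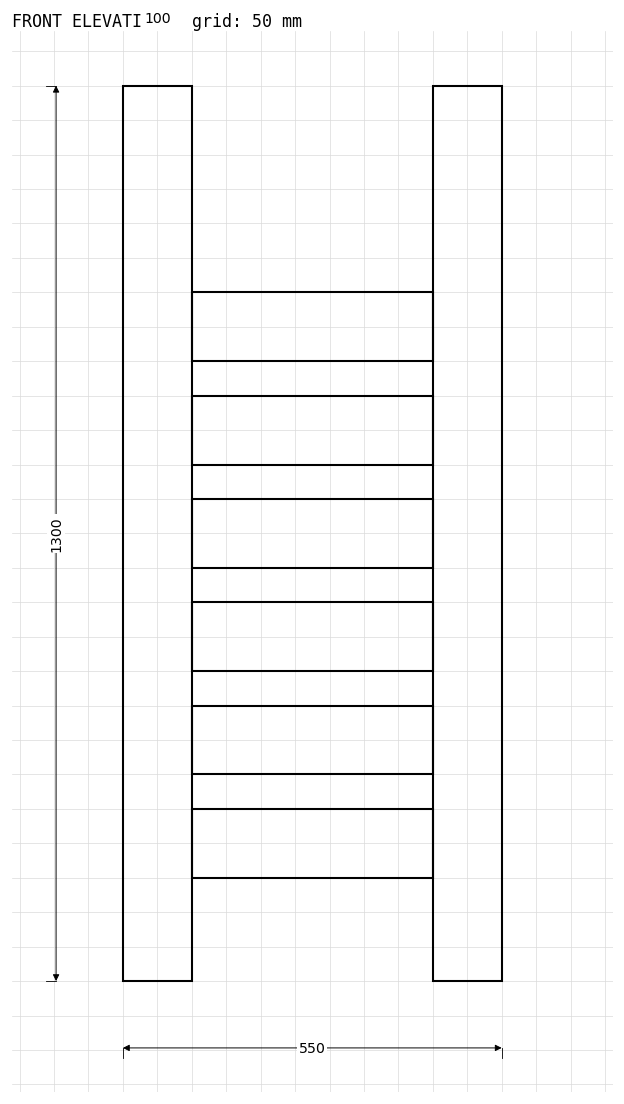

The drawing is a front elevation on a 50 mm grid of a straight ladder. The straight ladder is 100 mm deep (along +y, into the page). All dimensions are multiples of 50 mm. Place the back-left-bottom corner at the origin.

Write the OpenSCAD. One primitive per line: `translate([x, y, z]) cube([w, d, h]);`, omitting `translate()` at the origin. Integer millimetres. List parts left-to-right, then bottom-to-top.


cube([100, 100, 1300]);
translate([100, 0, 150]) cube([350, 100, 100]);
translate([100, 0, 300]) cube([350, 100, 100]);
translate([100, 0, 450]) cube([350, 100, 100]);
translate([100, 0, 600]) cube([350, 100, 100]);
translate([100, 0, 750]) cube([350, 100, 100]);
translate([100, 0, 900]) cube([350, 100, 100]);
translate([450, 0, 0]) cube([100, 100, 1300]);


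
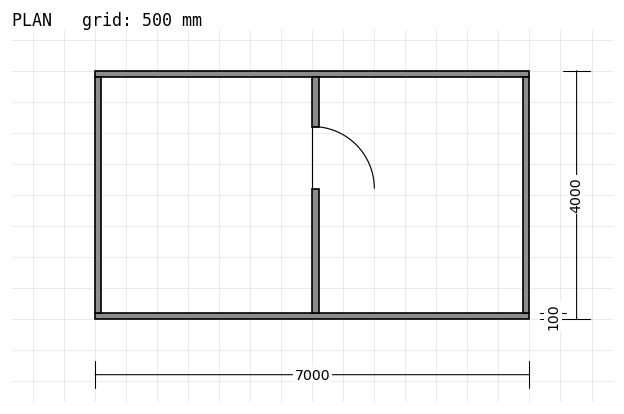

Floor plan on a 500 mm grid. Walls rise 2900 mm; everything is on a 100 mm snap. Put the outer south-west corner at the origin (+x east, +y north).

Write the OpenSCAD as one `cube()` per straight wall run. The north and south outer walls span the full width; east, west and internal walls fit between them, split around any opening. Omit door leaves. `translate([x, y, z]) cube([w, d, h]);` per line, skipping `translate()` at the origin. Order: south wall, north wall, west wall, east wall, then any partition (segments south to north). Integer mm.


cube([7000, 100, 2900]);
translate([0, 3900, 0]) cube([7000, 100, 2900]);
translate([0, 100, 0]) cube([100, 3800, 2900]);
translate([6900, 100, 0]) cube([100, 3800, 2900]);
translate([3500, 100, 0]) cube([100, 2000, 2900]);
translate([3500, 3100, 0]) cube([100, 800, 2900]);


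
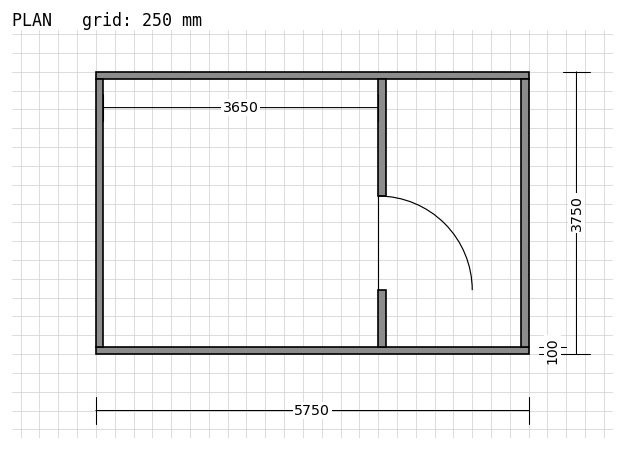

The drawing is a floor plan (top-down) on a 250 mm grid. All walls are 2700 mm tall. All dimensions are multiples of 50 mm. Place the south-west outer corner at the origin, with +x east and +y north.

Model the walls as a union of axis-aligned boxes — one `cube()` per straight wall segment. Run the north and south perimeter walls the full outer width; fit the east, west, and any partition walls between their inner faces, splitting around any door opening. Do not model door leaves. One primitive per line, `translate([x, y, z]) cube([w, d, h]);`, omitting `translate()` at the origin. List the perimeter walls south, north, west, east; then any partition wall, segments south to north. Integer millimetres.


cube([5750, 100, 2700]);
translate([0, 3650, 0]) cube([5750, 100, 2700]);
translate([0, 100, 0]) cube([100, 3550, 2700]);
translate([5650, 100, 0]) cube([100, 3550, 2700]);
translate([3750, 100, 0]) cube([100, 750, 2700]);
translate([3750, 2100, 0]) cube([100, 1550, 2700]);
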